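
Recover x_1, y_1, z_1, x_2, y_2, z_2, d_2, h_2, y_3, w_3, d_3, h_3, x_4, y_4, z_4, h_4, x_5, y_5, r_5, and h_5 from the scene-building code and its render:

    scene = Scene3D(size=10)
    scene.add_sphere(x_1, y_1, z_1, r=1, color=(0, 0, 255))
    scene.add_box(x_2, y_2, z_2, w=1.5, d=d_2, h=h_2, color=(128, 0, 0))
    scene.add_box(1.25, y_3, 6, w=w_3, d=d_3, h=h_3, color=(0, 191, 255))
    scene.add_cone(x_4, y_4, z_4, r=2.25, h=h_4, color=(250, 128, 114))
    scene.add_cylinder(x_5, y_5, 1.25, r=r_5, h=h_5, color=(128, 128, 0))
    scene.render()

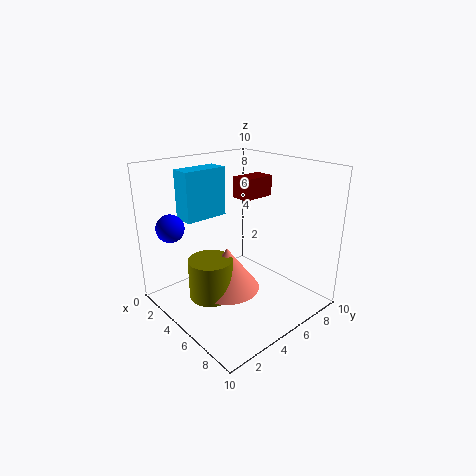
x_1 = 1.5, y_1 = 1.75, z_1 = 5.5, x_2 = 3, y_2 = 6.25, z_2 = 7.25, d_2 = 2.5, h_2 = 1.5, y_3 = 2.5, w_3 = 1.5, d_3 = 3.25, h_3 = 3.5, x_4 = 5, y_4 = 4, z_4 = 1.5, h_4 = 3, x_5 = 4.75, y_5 = 2.75, r_5 = 1.5, h_5 = 2.75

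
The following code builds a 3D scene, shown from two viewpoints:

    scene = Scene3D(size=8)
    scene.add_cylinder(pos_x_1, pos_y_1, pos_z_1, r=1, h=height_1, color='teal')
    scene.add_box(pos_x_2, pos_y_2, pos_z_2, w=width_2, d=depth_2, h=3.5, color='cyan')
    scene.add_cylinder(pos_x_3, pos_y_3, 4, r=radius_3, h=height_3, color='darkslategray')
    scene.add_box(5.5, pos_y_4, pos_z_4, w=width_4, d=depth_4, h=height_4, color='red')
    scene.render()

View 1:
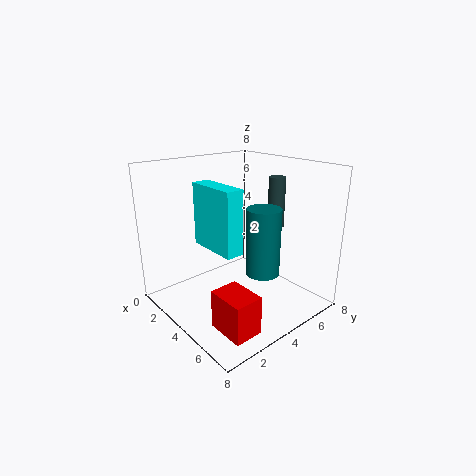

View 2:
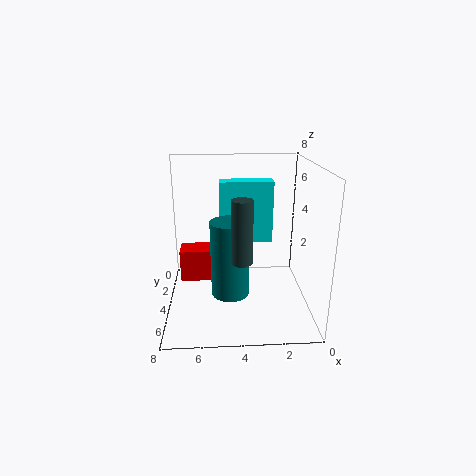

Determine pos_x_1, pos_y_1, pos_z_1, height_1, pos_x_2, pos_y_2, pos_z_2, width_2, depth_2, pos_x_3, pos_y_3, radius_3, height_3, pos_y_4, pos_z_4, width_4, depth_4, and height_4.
pos_x_1 = 4.5, pos_y_1 = 5.5, pos_z_1 = 1.5, height_1 = 4, pos_x_2 = 2, pos_y_2 = 2.5, pos_z_2 = 3.5, width_2 = 3, depth_2 = 1, pos_x_3 = 4, pos_y_3 = 7, radius_3 = 0.5, height_3 = 3, pos_y_4 = 1, pos_z_4 = 0.5, width_4 = 2, depth_4 = 1.5, height_4 = 2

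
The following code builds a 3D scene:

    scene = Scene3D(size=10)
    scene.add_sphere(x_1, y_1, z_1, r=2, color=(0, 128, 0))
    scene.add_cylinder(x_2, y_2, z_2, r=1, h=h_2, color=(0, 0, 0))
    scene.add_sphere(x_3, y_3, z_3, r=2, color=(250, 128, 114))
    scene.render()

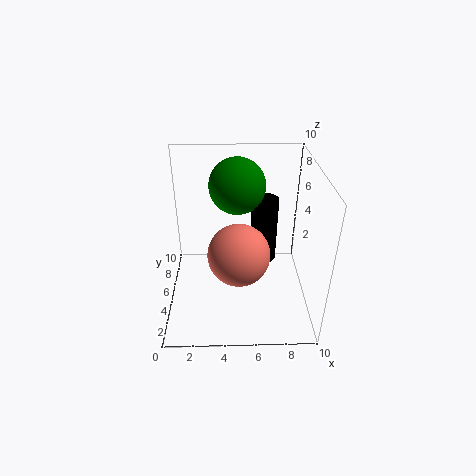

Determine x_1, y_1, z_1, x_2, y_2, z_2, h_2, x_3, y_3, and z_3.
x_1 = 5; y_1 = 7; z_1 = 8; x_2 = 7; y_2 = 7; z_2 = 2; h_2 = 5; x_3 = 5; y_3 = 3; z_3 = 5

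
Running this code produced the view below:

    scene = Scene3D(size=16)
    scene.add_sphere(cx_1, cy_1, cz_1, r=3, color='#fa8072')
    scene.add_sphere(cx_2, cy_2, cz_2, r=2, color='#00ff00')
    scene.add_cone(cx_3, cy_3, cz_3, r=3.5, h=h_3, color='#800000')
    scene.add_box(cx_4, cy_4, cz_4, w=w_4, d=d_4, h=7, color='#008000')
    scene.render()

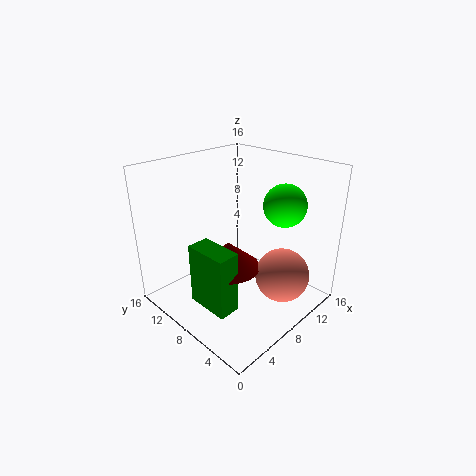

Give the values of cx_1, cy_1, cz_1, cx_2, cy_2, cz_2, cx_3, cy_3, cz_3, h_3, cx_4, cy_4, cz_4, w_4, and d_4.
cx_1 = 10.5
cy_1 = 3.5
cz_1 = 4
cx_2 = 8
cy_2 = 2
cz_2 = 13.5
cx_3 = 6.5
cy_3 = 8
cz_3 = 5
h_3 = 3
cx_4 = 3
cy_4 = 5.5
cz_4 = 1
w_4 = 2.5
d_4 = 5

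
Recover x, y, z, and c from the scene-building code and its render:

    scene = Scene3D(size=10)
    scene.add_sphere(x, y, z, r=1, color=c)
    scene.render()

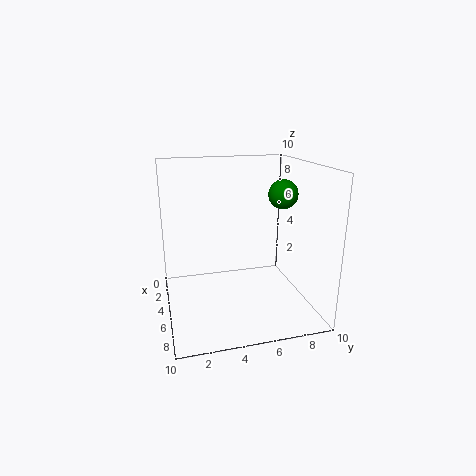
x = 5.5
y = 8
z = 8
c = 'green'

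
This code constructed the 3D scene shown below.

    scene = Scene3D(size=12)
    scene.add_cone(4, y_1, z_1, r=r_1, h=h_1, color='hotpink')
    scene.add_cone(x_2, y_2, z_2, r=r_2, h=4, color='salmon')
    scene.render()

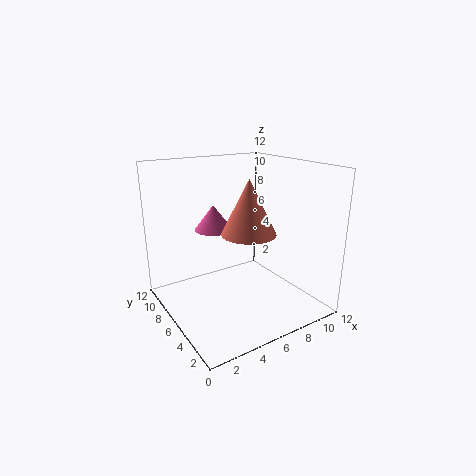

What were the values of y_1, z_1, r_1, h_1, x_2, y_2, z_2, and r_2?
y_1 = 6.5
z_1 = 7
r_1 = 1.5
h_1 = 2
x_2 = 5
y_2 = 3
z_2 = 7.5
r_2 = 2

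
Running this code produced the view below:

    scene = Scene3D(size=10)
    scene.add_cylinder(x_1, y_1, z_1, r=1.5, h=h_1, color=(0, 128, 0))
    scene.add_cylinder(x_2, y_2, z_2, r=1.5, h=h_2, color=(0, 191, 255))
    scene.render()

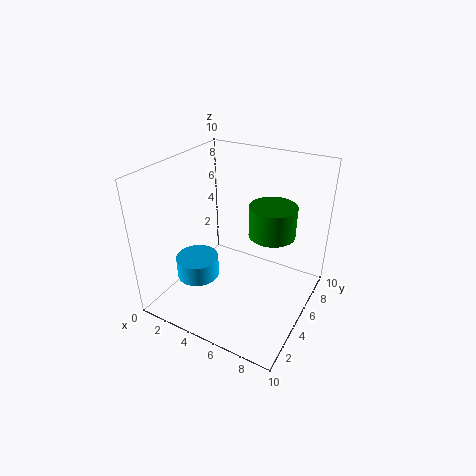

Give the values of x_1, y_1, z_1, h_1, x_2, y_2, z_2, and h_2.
x_1 = 7.5; y_1 = 5; z_1 = 6; h_1 = 2; x_2 = 2.5; y_2 = 3.5; z_2 = 2; h_2 = 1.5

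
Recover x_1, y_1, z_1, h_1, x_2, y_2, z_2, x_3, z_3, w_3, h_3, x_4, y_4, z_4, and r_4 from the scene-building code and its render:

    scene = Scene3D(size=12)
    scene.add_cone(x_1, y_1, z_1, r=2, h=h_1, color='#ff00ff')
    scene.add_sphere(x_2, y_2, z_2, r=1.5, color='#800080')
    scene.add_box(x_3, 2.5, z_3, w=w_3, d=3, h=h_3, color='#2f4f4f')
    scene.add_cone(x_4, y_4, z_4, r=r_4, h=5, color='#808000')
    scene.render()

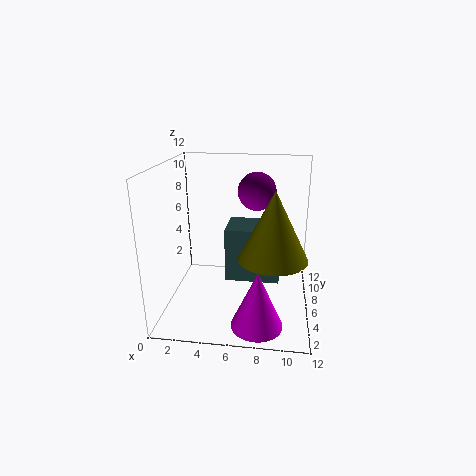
x_1 = 8; y_1 = 2; z_1 = 0.5; h_1 = 4.5; x_2 = 7.5; y_2 = 6; z_2 = 10; x_3 = 5.5; z_3 = 4; w_3 = 4; h_3 = 4; x_4 = 9; y_4 = 2.5; z_4 = 6; r_4 = 2.5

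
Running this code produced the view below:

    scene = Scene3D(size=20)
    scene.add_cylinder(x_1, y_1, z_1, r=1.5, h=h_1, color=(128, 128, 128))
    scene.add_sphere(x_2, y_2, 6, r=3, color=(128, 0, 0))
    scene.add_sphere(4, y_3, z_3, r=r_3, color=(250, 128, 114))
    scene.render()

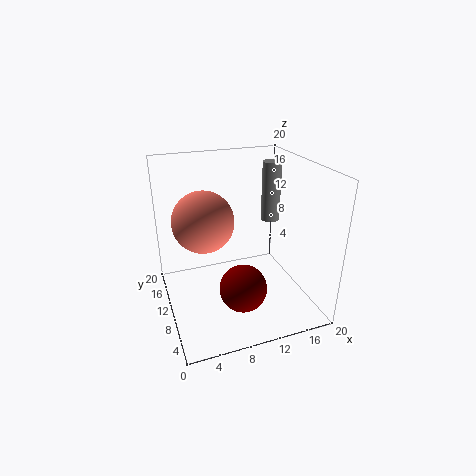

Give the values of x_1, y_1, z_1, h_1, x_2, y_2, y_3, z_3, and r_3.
x_1 = 18
y_1 = 16.5
z_1 = 9
h_1 = 9.5
x_2 = 8.5
y_2 = 4
y_3 = 5
z_3 = 15.5
r_3 = 3.5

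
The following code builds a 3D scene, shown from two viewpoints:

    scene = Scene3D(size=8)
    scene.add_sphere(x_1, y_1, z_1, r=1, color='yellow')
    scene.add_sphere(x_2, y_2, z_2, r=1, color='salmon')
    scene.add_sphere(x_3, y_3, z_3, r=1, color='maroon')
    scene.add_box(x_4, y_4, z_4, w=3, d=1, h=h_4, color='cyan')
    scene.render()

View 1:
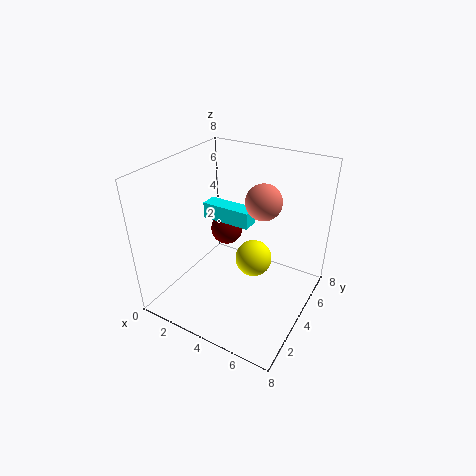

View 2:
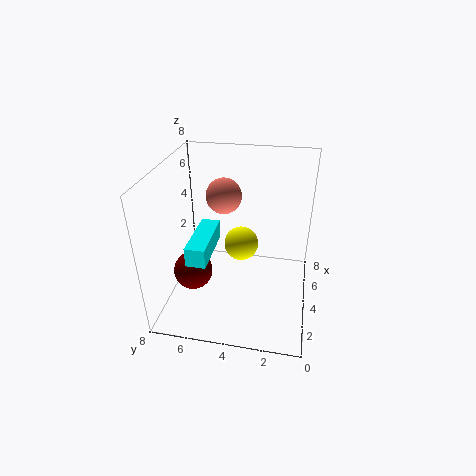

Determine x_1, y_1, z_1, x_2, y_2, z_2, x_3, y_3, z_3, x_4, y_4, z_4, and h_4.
x_1 = 5, y_1 = 4, z_1 = 3, x_2 = 5, y_2 = 5, z_2 = 6, x_3 = 2, y_3 = 6, z_3 = 3, x_4 = 1, y_4 = 5, z_4 = 4, h_4 = 1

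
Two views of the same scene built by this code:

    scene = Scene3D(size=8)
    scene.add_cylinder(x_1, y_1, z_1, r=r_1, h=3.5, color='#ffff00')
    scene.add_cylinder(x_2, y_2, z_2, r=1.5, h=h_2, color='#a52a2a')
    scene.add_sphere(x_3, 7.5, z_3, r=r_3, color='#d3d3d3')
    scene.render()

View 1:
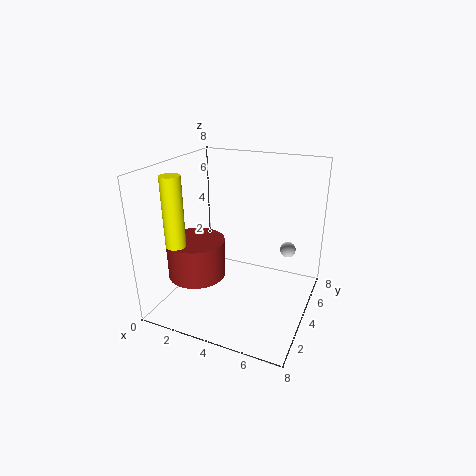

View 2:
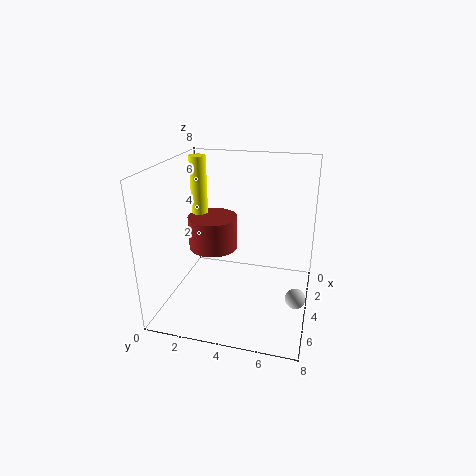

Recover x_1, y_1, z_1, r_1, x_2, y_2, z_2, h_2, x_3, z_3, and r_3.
x_1 = 2
y_1 = 1
z_1 = 4.5
r_1 = 0.5
x_2 = 2.5
y_2 = 2
z_2 = 2.5
h_2 = 2
x_3 = 6
z_3 = 2
r_3 = 0.5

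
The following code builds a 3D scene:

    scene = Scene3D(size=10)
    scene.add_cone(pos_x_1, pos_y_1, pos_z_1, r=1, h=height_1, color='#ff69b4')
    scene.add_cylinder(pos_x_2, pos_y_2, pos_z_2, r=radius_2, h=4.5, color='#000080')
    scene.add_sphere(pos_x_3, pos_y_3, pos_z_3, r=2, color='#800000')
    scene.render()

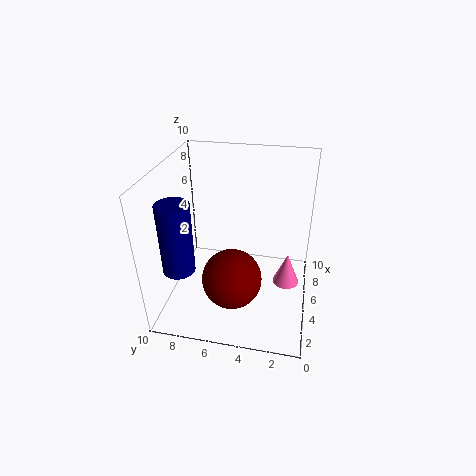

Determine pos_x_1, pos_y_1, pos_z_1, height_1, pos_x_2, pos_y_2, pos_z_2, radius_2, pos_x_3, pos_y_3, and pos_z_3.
pos_x_1 = 6.5, pos_y_1 = 1.5, pos_z_1 = 0.5, height_1 = 2.5, pos_x_2 = 1.5, pos_y_2 = 8, pos_z_2 = 4.5, radius_2 = 1, pos_x_3 = 3, pos_y_3 = 5, pos_z_3 = 3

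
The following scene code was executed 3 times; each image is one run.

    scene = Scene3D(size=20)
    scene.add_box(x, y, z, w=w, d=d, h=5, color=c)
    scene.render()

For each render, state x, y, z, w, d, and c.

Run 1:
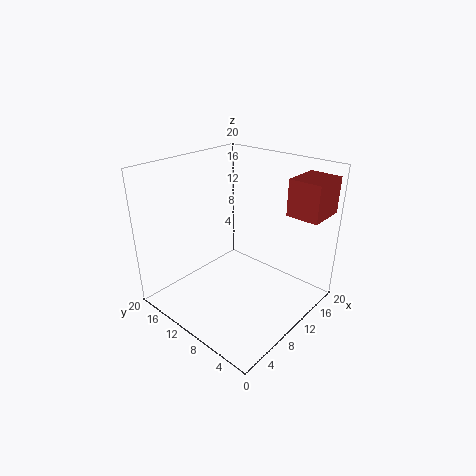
x = 14, y = 0.5, z = 13.5, w = 5.5, d = 4.5, c = 'brown'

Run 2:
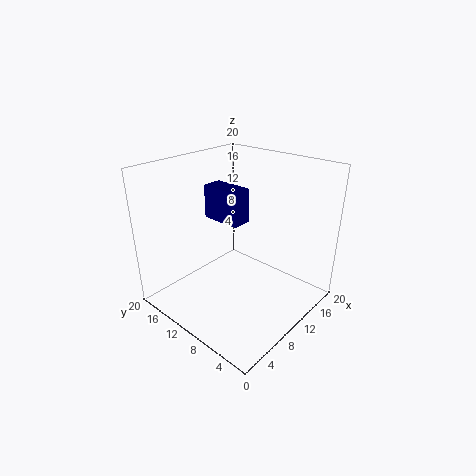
x = 10.5, y = 11, z = 11, w = 3, d = 6, c = 'navy'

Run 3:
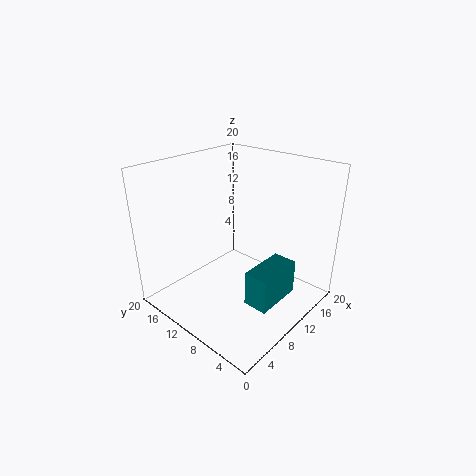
x = 8, y = 3.5, z = 1.5, w = 7, d = 3.5, c = 'teal'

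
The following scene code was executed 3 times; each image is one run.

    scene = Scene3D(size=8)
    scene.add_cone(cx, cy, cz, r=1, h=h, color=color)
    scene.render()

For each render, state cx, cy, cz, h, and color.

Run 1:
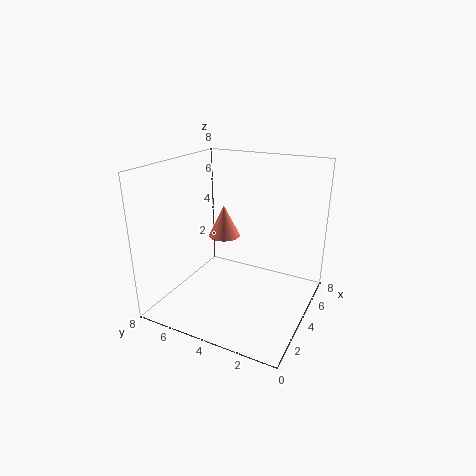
cx = 6, cy = 6, cz = 3, h = 2, color = 'salmon'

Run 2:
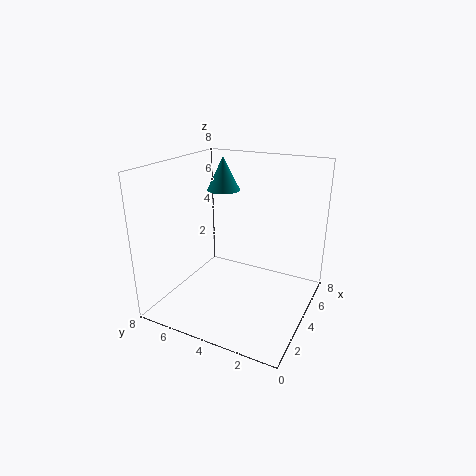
cx = 6, cy = 6, cz = 6, h = 2, color = 'teal'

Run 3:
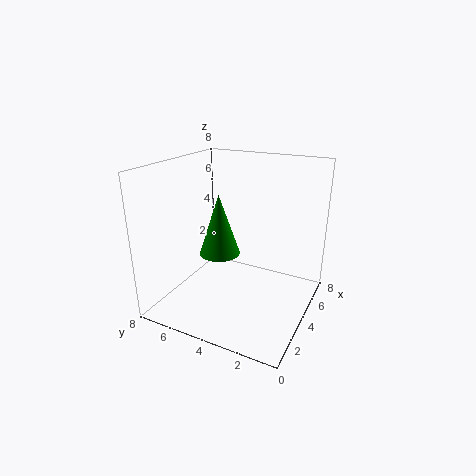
cx = 2, cy = 4, cz = 4, h = 3, color = 'green'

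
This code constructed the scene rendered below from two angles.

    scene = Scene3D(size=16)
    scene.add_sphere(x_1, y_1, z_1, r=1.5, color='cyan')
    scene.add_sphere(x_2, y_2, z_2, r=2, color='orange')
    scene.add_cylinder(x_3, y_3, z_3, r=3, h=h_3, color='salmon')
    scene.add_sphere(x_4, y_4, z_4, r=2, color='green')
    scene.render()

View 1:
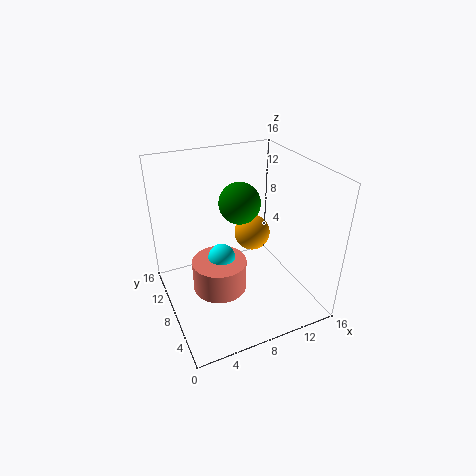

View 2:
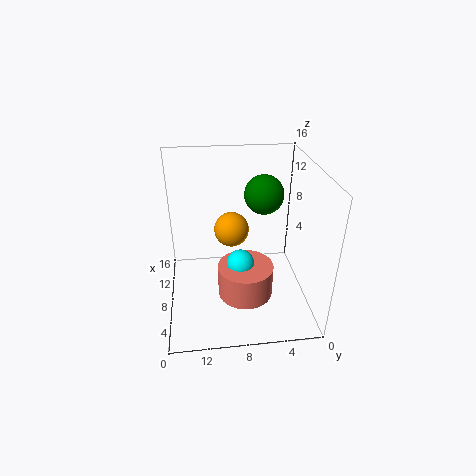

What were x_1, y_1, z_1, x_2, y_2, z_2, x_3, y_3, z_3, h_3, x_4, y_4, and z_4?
x_1 = 6; y_1 = 8; z_1 = 6; x_2 = 10; y_2 = 8.5; z_2 = 8; x_3 = 5.5; y_3 = 7.5; z_3 = 2.5; h_3 = 3.5; x_4 = 7; y_4 = 5.5; z_4 = 13.5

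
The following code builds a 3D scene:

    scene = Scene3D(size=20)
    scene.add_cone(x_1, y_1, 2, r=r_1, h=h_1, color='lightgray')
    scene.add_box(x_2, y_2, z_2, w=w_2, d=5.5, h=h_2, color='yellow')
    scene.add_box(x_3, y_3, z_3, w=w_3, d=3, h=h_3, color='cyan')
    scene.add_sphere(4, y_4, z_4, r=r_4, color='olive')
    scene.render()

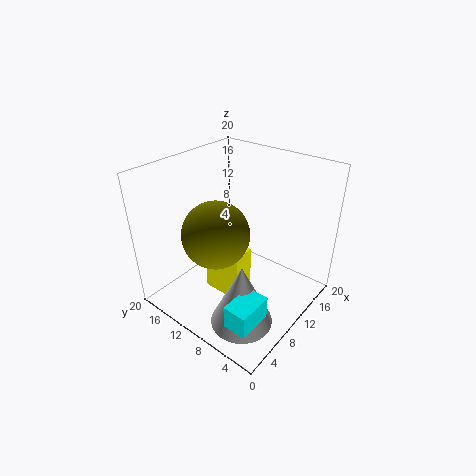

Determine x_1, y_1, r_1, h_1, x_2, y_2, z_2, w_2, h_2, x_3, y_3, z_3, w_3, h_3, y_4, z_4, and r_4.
x_1 = 4.5, y_1 = 5, r_1 = 4, h_1 = 8.5, x_2 = 6, y_2 = 7, z_2 = 3, w_2 = 3, h_2 = 7, x_3 = 0.5, y_3 = 1.5, z_3 = 4.5, w_3 = 4.5, h_3 = 3, y_4 = 8.5, z_4 = 14, r_4 = 4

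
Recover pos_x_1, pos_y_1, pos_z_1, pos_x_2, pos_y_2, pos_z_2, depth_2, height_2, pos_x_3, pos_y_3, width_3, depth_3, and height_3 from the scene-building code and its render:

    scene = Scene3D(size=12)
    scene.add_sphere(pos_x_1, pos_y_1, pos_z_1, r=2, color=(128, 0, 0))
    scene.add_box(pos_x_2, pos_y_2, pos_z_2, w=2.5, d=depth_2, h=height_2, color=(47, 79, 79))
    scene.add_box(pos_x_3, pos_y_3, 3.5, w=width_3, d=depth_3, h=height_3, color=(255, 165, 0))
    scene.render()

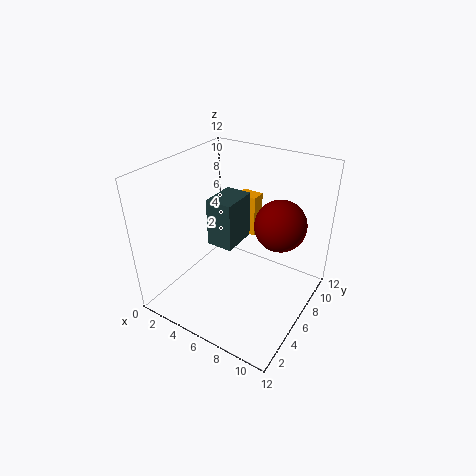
pos_x_1 = 9.5; pos_y_1 = 6.5; pos_z_1 = 8; pos_x_2 = 2; pos_y_2 = 7; pos_z_2 = 3.5; depth_2 = 3.5; height_2 = 4.5; pos_x_3 = 3; pos_y_3 = 10.5; width_3 = 2; depth_3 = 1.5; height_3 = 4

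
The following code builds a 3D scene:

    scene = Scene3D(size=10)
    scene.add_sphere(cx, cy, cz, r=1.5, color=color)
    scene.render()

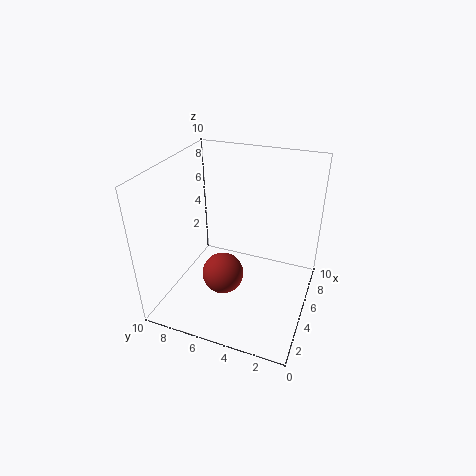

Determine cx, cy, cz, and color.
cx = 4.5
cy = 6
cz = 2
color = 'brown'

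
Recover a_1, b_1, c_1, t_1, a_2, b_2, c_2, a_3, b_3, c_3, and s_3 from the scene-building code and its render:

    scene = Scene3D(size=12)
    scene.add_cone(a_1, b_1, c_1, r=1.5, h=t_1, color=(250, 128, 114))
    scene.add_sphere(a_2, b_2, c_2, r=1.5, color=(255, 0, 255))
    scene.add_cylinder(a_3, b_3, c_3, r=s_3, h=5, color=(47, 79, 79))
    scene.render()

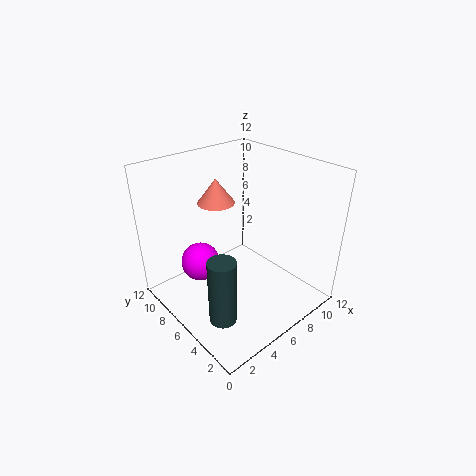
a_1 = 5; b_1 = 7.5; c_1 = 9; t_1 = 2; a_2 = 2.5; b_2 = 6.5; c_2 = 5; a_3 = 1.5; b_3 = 2.5; c_3 = 2.5; s_3 = 1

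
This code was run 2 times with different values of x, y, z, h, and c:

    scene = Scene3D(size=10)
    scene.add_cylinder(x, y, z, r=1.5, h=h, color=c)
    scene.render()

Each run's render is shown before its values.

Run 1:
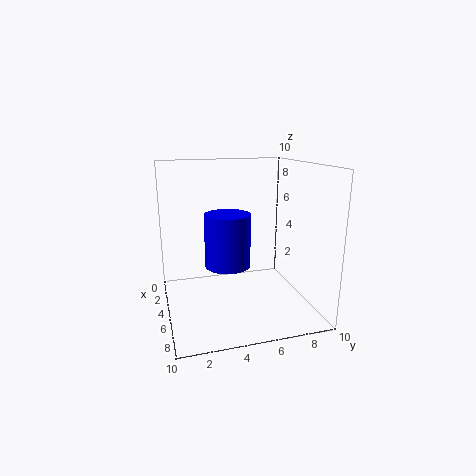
x = 6, y = 4, z = 3.5, h = 3.5, c = 'blue'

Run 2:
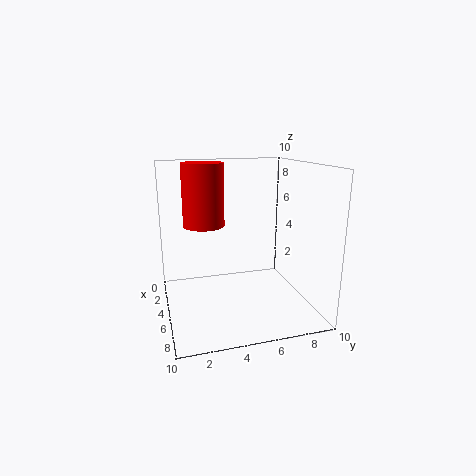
x = 3, y = 3, z = 5.5, h = 4.5, c = 'red'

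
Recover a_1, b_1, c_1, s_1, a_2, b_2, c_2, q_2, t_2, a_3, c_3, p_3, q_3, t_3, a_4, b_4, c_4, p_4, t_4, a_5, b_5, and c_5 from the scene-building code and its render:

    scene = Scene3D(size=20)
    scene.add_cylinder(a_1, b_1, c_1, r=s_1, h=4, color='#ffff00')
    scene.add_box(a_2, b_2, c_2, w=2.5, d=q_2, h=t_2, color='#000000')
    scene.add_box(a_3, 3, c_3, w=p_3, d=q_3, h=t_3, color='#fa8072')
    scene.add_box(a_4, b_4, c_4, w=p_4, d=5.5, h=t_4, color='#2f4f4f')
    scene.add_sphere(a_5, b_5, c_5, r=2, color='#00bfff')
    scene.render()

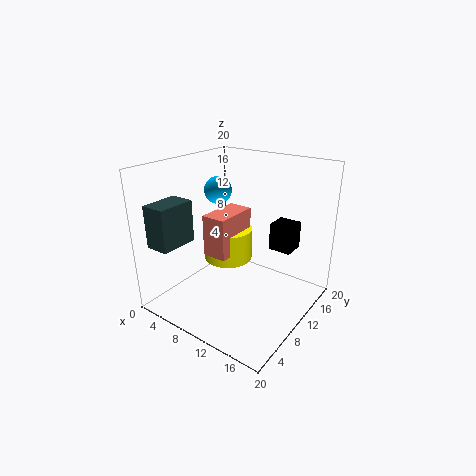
a_1 = 11; b_1 = 6.5; c_1 = 9; s_1 = 3; a_2 = 17.5; b_2 = 5.5; c_2 = 12.5; q_2 = 2.5; t_2 = 3; a_3 = 10; c_3 = 10.5; p_3 = 3; q_3 = 5.5; t_3 = 5; a_4 = 0.5; b_4 = 2; c_4 = 9; p_4 = 3.5; t_4 = 6; a_5 = 5; b_5 = 12; c_5 = 15.5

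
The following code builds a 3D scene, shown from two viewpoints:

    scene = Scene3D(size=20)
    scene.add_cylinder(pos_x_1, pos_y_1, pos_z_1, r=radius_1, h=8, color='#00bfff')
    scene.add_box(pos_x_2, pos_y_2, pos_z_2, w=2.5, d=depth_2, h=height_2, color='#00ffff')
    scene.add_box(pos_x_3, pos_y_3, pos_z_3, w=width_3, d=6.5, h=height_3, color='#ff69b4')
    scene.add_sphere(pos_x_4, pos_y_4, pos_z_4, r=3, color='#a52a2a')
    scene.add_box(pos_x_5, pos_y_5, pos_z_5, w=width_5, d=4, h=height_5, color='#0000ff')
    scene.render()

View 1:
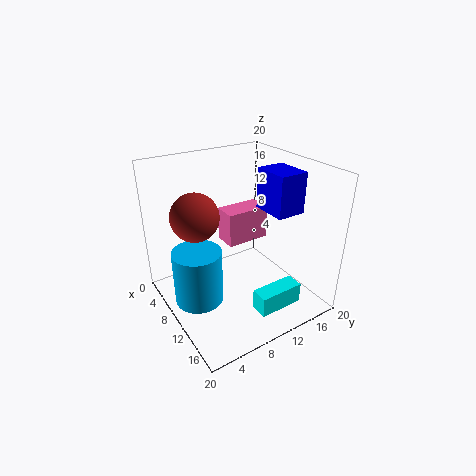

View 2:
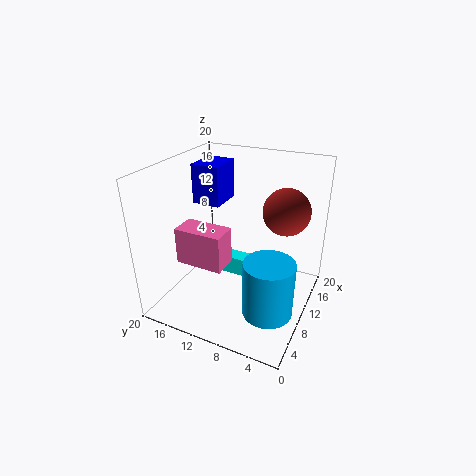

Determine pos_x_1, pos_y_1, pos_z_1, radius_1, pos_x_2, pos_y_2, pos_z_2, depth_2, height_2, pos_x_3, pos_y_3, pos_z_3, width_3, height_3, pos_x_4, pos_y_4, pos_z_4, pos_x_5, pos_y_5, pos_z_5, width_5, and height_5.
pos_x_1 = 8, pos_y_1 = 4.5, pos_z_1 = 0.5, radius_1 = 3.5, pos_x_2 = 14, pos_y_2 = 10, pos_z_2 = 0.5, depth_2 = 6.5, height_2 = 3, pos_x_3 = 4.5, pos_y_3 = 10, pos_z_3 = 7.5, width_3 = 3.5, height_3 = 5, pos_x_4 = 10.5, pos_y_4 = 3.5, pos_z_4 = 15, pos_x_5 = 10, pos_y_5 = 13, pos_z_5 = 14, width_5 = 5, height_5 = 5.5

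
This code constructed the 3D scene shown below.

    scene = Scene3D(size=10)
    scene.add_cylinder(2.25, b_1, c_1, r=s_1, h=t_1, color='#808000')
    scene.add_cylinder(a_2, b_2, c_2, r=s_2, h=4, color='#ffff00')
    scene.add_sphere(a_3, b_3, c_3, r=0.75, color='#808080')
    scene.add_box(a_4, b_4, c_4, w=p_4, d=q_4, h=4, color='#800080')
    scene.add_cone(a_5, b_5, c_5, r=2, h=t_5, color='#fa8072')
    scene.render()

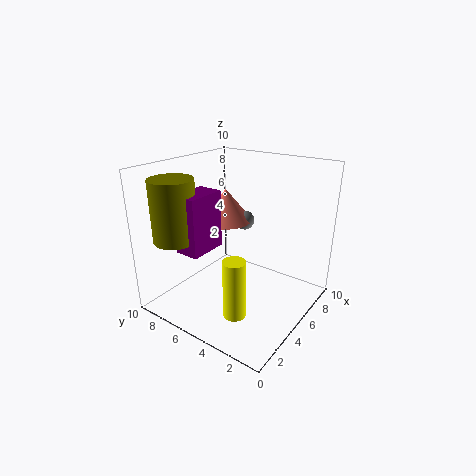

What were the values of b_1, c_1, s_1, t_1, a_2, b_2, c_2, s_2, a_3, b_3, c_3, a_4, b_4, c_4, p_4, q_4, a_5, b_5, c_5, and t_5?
b_1 = 8.25, c_1 = 5, s_1 = 1.5, t_1 = 4.25, a_2 = 2.5, b_2 = 3.5, c_2 = 0.75, s_2 = 0.75, a_3 = 8, b_3 = 6.5, c_3 = 5, a_4 = 2, b_4 = 6.25, c_4 = 4.25, p_4 = 2.75, q_4 = 1.75, a_5 = 7.25, b_5 = 7.75, c_5 = 5, t_5 = 2.5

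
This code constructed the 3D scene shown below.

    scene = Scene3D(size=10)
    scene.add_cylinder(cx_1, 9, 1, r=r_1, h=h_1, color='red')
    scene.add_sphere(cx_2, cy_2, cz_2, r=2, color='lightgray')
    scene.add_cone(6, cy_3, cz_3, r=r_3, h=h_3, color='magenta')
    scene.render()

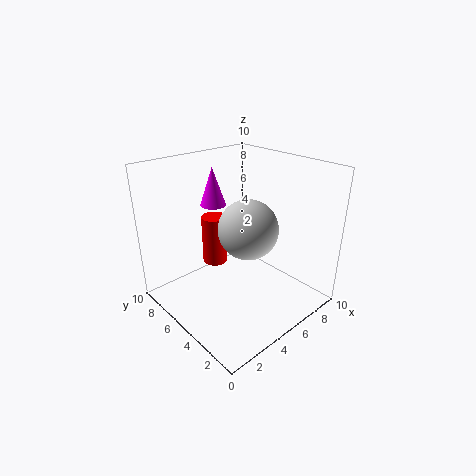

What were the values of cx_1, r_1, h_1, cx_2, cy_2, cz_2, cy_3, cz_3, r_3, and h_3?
cx_1 = 6; r_1 = 1; h_1 = 4; cx_2 = 5; cy_2 = 4; cz_2 = 6; cy_3 = 9; cz_3 = 6; r_3 = 1; h_3 = 3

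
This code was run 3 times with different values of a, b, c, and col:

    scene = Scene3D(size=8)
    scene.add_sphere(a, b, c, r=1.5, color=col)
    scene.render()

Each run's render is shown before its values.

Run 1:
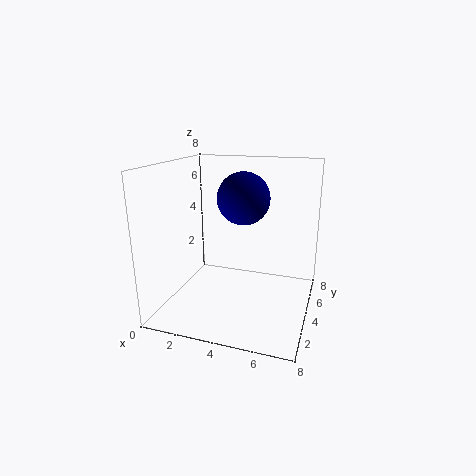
a = 4, b = 5, c = 6, col = 'navy'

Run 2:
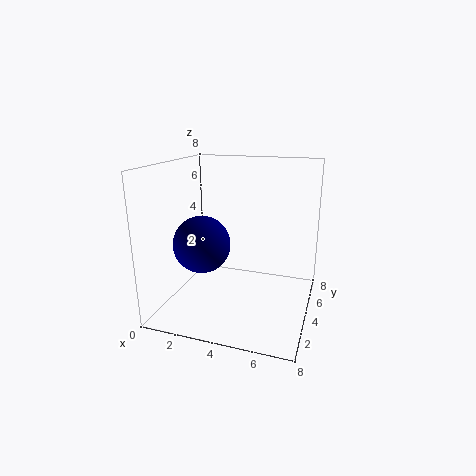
a = 2.5, b = 2.5, c = 4, col = 'navy'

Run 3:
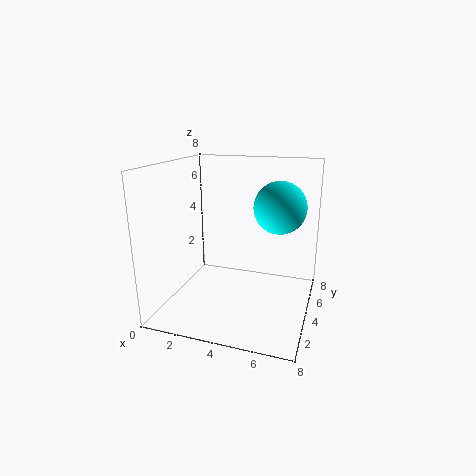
a = 6, b = 5.5, c = 5.5, col = 'cyan'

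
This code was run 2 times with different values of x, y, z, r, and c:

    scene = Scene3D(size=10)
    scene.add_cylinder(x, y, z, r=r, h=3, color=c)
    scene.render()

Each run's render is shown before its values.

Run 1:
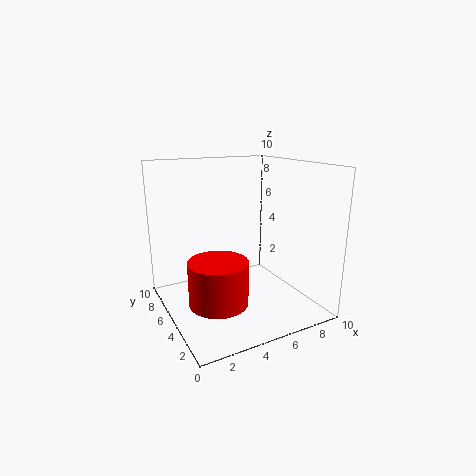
x = 3
y = 4
z = 1
r = 2
c = 'red'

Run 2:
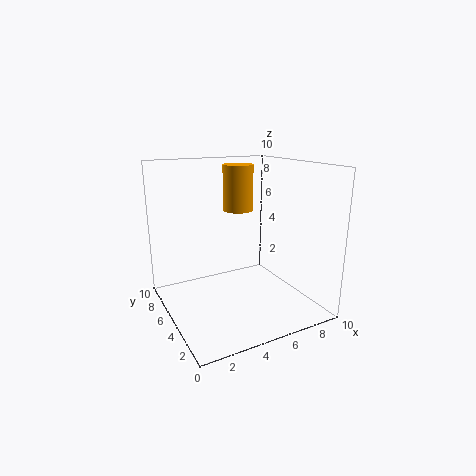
x = 5
y = 5
z = 7
r = 1
c = 'orange'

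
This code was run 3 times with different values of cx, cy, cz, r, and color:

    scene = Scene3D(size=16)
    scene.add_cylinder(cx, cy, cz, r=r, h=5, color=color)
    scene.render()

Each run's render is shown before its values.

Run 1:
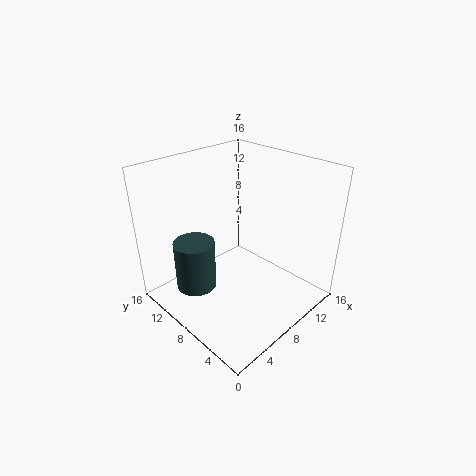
cx = 2; cy = 8; cz = 5; r = 2; color = 'darkslategray'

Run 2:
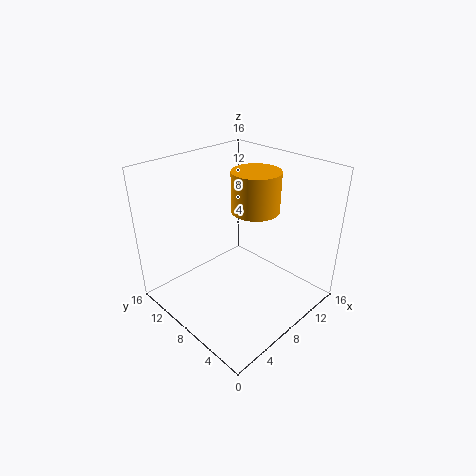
cx = 13; cy = 10; cz = 9; r = 3; color = 'orange'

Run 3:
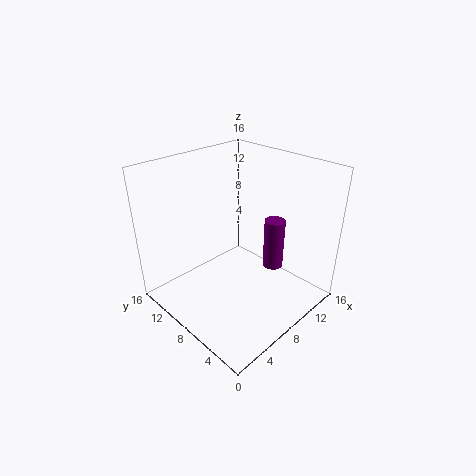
cx = 8; cy = 3; cz = 7; r = 1; color = 'purple'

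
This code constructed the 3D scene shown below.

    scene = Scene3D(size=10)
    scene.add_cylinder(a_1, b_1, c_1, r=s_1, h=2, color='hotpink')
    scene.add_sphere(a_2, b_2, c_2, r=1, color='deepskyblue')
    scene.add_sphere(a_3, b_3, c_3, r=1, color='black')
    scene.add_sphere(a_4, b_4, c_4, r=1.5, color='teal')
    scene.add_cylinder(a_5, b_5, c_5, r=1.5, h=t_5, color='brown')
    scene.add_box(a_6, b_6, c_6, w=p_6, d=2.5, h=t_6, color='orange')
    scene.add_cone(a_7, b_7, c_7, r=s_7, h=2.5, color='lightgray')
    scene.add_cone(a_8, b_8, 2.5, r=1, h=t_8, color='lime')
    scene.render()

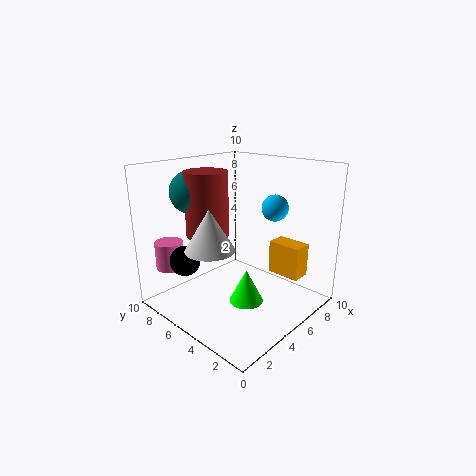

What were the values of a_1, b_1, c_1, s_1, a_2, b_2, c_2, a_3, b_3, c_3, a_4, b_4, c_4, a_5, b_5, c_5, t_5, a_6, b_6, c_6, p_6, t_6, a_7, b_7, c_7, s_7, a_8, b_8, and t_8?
a_1 = 2
b_1 = 9
c_1 = 2.5
s_1 = 1
a_2 = 8.5
b_2 = 4.5
c_2 = 6.5
a_3 = 1.5
b_3 = 6.5
c_3 = 4
a_4 = 3.5
b_4 = 8
c_4 = 8
a_5 = 4
b_5 = 7
c_5 = 5
t_5 = 4.5
a_6 = 8
b_6 = 2
c_6 = 1.5
p_6 = 1.5
t_6 = 2.5
a_7 = 1.5
b_7 = 4
c_7 = 5.5
s_7 = 1.5
a_8 = 2.5
b_8 = 2
t_8 = 2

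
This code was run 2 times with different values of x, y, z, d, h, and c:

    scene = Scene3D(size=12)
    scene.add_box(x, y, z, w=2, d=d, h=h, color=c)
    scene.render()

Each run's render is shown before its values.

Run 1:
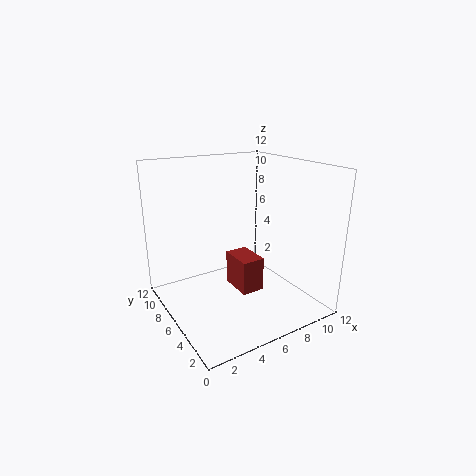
x = 6
y = 5
z = 1
d = 3
h = 3
c = 'brown'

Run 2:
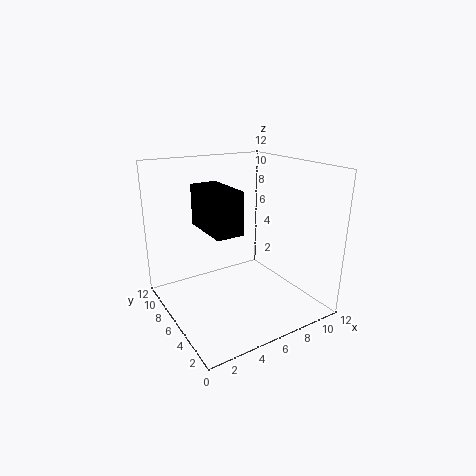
x = 2
y = 2
z = 8
d = 4
h = 3
c = 'black'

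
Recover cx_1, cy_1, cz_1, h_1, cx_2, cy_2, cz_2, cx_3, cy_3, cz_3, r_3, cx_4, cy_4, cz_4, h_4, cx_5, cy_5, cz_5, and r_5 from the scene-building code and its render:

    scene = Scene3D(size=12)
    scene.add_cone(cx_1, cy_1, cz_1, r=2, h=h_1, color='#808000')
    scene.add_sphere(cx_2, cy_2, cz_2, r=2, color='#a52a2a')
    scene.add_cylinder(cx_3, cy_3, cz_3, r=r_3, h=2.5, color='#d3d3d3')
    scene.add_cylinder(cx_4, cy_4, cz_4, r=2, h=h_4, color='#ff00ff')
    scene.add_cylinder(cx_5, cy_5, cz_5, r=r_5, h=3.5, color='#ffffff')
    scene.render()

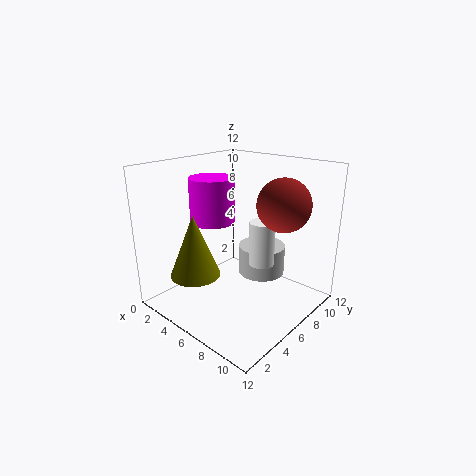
cx_1 = 4.5, cy_1 = 2.5, cz_1 = 3.5, h_1 = 5, cx_2 = 10, cy_2 = 6.5, cz_2 = 9.5, cx_3 = 7, cy_3 = 8, cz_3 = 2.5, r_3 = 2, cx_4 = 2.5, cy_4 = 6.5, cz_4 = 6.5, h_4 = 4, cx_5 = 8.5, cy_5 = 6, cz_5 = 4.5, r_5 = 1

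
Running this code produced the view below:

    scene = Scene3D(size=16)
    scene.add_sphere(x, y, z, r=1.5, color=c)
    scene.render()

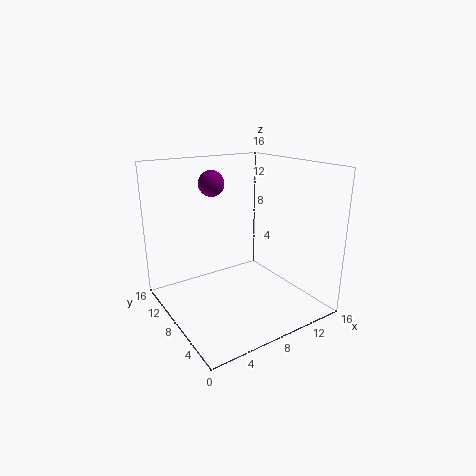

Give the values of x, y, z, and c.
x = 7; y = 12; z = 13.5; c = 'purple'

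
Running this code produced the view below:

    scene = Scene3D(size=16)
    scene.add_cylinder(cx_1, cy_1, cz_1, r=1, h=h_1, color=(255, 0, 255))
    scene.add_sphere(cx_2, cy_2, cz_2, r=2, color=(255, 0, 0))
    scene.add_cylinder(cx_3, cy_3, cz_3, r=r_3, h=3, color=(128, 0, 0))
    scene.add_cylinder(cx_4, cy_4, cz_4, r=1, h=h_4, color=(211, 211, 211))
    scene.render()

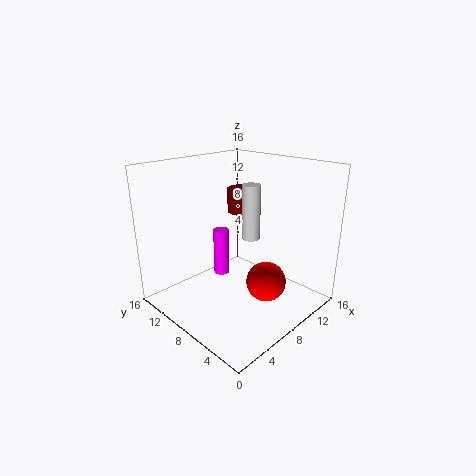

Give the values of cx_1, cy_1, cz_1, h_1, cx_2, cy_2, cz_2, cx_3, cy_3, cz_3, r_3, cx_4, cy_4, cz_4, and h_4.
cx_1 = 10, cy_1 = 13, cz_1 = 1, h_1 = 6, cx_2 = 7, cy_2 = 3, cz_2 = 5, cx_3 = 13, cy_3 = 12, cz_3 = 9, r_3 = 2, cx_4 = 9, cy_4 = 7, cz_4 = 8, h_4 = 6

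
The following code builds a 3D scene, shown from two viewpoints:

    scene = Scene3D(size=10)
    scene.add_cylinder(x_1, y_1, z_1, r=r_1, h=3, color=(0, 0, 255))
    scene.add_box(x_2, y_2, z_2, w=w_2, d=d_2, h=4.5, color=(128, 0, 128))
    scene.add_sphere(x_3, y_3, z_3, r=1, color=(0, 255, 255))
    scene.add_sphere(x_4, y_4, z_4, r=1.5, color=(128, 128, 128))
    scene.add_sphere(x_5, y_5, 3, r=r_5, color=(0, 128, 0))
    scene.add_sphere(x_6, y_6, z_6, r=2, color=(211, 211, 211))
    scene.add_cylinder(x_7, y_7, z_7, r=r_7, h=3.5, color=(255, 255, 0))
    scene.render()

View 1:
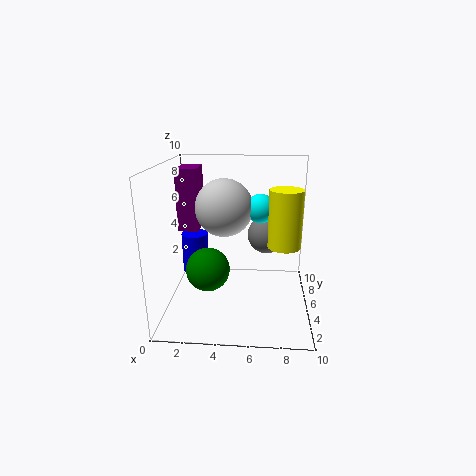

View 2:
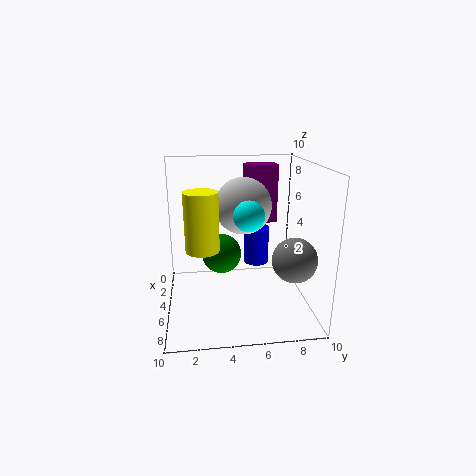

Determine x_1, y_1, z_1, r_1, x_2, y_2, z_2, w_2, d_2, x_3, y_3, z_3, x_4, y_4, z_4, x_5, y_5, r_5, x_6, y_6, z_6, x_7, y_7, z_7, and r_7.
x_1 = 1.5; y_1 = 7; z_1 = 1.5; r_1 = 1; x_2 = 0.5; y_2 = 6; z_2 = 5; w_2 = 1.5; d_2 = 2.5; x_3 = 6.5; y_3 = 5.5; z_3 = 7; x_4 = 7; y_4 = 8.5; z_4 = 4; x_5 = 3; y_5 = 4; r_5 = 1.5; x_6 = 4; y_6 = 5.5; z_6 = 7; x_7 = 8; y_7 = 2.5; z_7 = 5.5; r_7 = 1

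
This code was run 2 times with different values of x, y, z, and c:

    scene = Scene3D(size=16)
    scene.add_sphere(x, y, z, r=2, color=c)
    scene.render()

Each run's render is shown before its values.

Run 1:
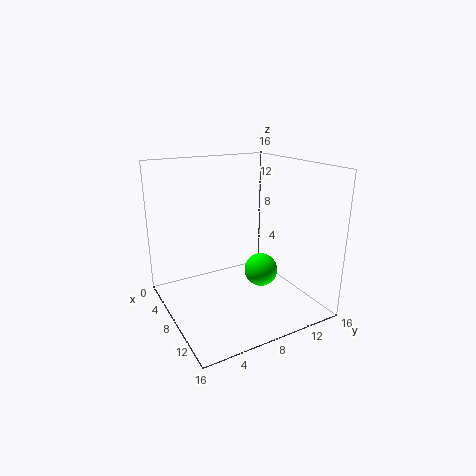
x = 7.5
y = 11.5
z = 3
c = 'lime'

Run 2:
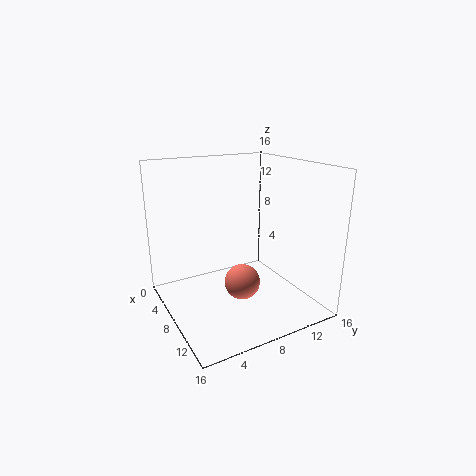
x = 9
y = 8
z = 3
c = 'salmon'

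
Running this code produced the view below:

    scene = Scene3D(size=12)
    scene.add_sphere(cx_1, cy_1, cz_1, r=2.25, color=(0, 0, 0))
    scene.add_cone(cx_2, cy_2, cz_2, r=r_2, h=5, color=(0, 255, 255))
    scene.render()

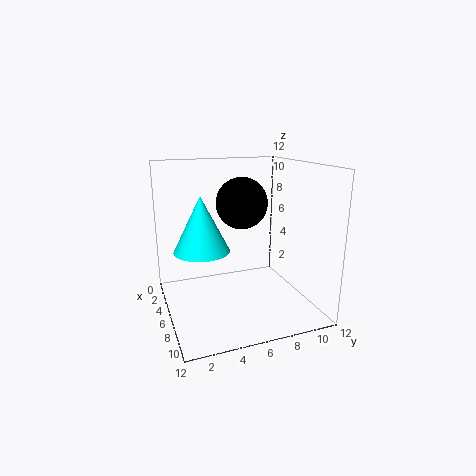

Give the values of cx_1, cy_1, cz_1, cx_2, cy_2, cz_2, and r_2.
cx_1 = 4.25
cy_1 = 7
cz_1 = 8.5
cx_2 = 3.5
cy_2 = 3.5
cz_2 = 4.25
r_2 = 2.5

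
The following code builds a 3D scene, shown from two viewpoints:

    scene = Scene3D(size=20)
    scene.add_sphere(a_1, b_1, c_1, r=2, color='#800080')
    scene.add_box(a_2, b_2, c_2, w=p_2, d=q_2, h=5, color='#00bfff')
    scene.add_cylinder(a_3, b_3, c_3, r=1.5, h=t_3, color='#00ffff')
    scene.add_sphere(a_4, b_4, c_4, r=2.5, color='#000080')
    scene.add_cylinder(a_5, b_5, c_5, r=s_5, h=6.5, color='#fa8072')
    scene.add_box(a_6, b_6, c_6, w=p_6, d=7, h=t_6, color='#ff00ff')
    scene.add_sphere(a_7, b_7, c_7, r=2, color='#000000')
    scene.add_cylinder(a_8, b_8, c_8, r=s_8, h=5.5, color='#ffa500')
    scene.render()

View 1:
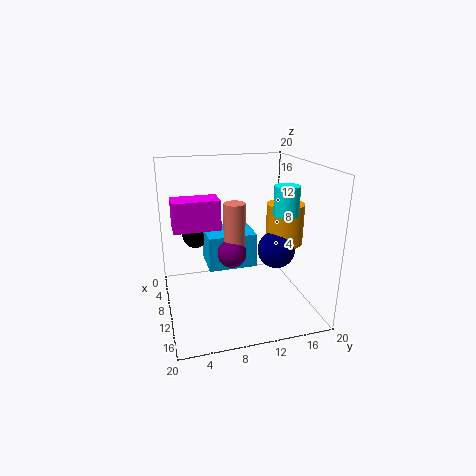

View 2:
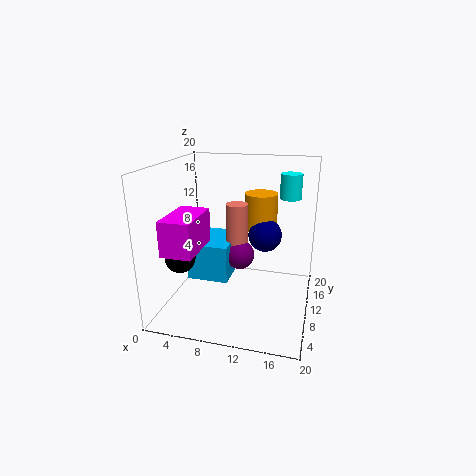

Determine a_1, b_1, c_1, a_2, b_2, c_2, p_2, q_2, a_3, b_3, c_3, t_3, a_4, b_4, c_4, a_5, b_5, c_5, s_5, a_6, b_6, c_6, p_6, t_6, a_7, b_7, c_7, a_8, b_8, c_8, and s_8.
a_1 = 10.5, b_1 = 9, c_1 = 8, a_2 = 4, b_2 = 6, c_2 = 5, p_2 = 5.5, q_2 = 7, a_3 = 16.5, b_3 = 14, c_3 = 15, t_3 = 3.5, a_4 = 13, b_4 = 14.5, c_4 = 9, a_5 = 10, b_5 = 9.5, c_5 = 8.5, s_5 = 1.5, a_6 = 2.5, b_6 = 1.5, c_6 = 10, p_6 = 4, t_6 = 4.5, a_7 = 3.5, b_7 = 5, c_7 = 8.5, a_8 = 12, b_8 = 16, c_8 = 9.5, s_8 = 2.5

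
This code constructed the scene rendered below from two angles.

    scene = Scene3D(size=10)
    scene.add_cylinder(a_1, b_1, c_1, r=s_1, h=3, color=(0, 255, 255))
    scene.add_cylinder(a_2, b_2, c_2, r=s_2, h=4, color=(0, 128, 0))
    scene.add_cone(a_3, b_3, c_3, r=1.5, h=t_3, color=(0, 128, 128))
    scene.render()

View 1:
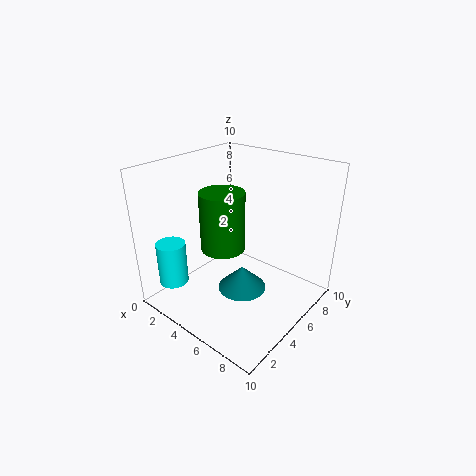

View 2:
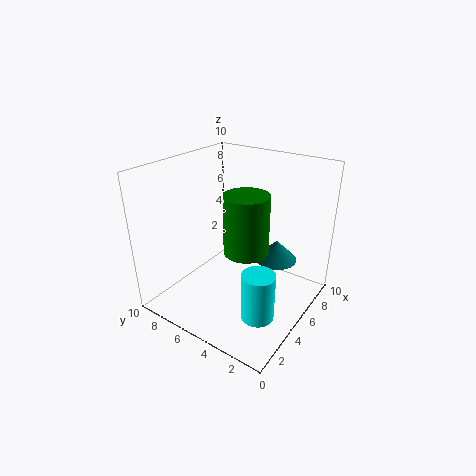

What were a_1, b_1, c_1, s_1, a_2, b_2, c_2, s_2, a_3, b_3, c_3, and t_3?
a_1 = 2; b_1 = 1.5; c_1 = 2; s_1 = 1; a_2 = 4.5; b_2 = 4; c_2 = 4.5; s_2 = 1.5; a_3 = 7; b_3 = 3; c_3 = 3; t_3 = 1.5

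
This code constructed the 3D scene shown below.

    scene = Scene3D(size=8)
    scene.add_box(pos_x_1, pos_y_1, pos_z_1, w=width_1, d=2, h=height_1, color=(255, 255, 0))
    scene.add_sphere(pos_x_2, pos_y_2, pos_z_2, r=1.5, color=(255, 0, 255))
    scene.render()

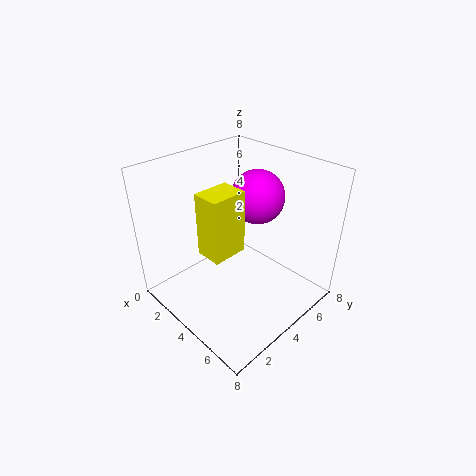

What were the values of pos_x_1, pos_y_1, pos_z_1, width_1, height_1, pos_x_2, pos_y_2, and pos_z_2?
pos_x_1 = 3
pos_y_1 = 2
pos_z_1 = 3.5
width_1 = 1.5
height_1 = 3.5
pos_x_2 = 4
pos_y_2 = 5.5
pos_z_2 = 6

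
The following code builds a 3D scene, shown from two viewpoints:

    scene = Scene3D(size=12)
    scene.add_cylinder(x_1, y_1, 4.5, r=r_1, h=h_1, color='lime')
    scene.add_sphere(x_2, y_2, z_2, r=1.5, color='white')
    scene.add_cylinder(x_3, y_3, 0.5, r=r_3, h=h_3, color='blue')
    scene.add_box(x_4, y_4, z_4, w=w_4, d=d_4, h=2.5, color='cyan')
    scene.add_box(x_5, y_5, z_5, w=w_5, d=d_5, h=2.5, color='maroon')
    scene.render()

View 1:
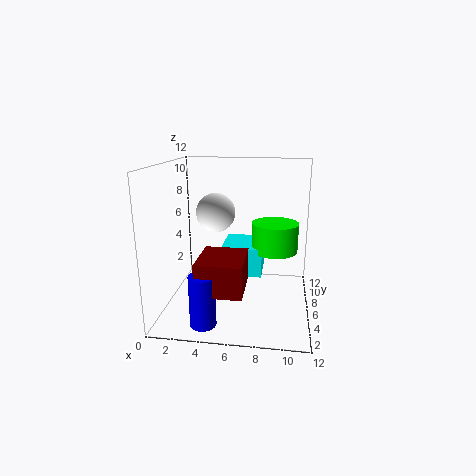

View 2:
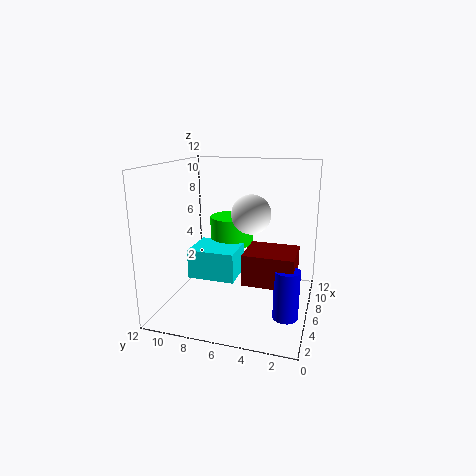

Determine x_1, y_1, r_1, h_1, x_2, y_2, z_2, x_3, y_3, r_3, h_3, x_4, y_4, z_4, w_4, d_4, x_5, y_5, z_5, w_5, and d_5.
x_1 = 9, y_1 = 7.5, r_1 = 2, h_1 = 2.5, x_2 = 4.5, y_2 = 4.5, z_2 = 8.5, x_3 = 4, y_3 = 1.5, r_3 = 1, h_3 = 4, x_4 = 4.5, y_4 = 6, z_4 = 2.5, w_4 = 3.5, d_4 = 4, x_5 = 3.5, y_5 = 1, z_5 = 3, w_5 = 3.5, d_5 = 4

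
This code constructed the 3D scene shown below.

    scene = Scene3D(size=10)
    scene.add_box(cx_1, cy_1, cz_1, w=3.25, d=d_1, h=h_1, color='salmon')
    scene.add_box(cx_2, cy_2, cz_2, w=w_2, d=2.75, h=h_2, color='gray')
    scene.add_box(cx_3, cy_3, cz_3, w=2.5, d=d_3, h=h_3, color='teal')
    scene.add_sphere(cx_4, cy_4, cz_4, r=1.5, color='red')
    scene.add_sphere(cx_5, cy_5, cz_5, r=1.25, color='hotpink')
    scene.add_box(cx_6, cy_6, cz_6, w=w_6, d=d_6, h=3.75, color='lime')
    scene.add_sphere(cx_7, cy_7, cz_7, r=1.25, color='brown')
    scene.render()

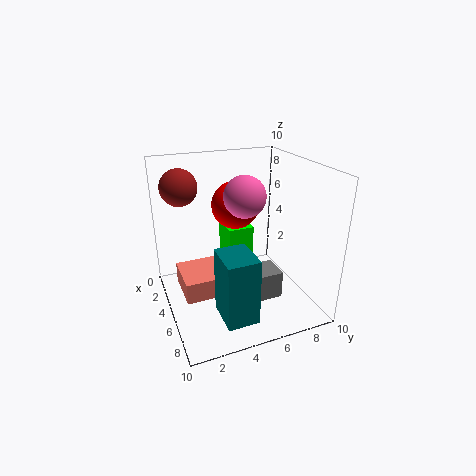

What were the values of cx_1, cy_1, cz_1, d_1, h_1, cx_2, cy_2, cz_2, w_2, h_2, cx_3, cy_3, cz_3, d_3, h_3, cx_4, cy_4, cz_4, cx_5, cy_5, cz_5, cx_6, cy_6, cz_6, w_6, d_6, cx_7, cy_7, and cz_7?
cx_1 = 2.5
cy_1 = 1
cz_1 = 1
d_1 = 3
h_1 = 1.5
cx_2 = 7
cy_2 = 3.75
cz_2 = 2.25
w_2 = 1.75
h_2 = 1.75
cx_3 = 7.25
cy_3 = 2.5
cz_3 = 1.5
d_3 = 2
h_3 = 4.25
cx_4 = 5.75
cy_4 = 4.5
cz_4 = 7.75
cx_5 = 7.25
cy_5 = 4.5
cz_5 = 8.75
cx_6 = 0.25
cy_6 = 5.25
cz_6 = 0.75
w_6 = 2.5
d_6 = 2
cx_7 = 3.25
cy_7 = 1.5
cz_7 = 8.5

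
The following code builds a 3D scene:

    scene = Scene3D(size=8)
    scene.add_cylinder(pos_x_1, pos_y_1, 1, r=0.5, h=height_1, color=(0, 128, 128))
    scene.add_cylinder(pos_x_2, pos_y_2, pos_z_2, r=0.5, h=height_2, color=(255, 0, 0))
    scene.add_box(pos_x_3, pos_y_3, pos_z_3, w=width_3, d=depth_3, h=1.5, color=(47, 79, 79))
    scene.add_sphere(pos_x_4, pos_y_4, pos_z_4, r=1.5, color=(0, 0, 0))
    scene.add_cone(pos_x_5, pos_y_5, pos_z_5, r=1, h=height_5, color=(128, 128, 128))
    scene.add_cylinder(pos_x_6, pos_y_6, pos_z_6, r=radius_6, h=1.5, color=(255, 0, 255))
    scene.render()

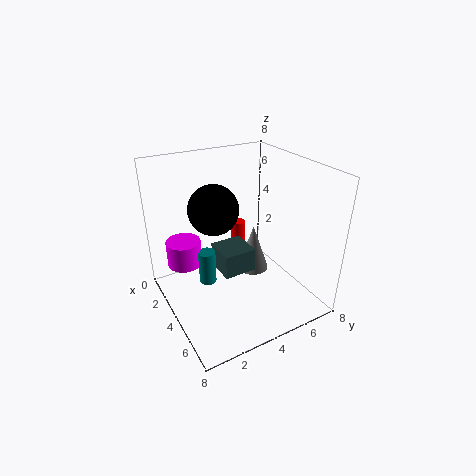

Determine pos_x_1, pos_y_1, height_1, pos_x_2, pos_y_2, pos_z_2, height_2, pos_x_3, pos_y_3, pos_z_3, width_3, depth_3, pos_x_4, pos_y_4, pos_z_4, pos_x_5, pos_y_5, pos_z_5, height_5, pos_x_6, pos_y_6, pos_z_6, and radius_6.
pos_x_1 = 3
pos_y_1 = 2.5
height_1 = 2
pos_x_2 = 0.5
pos_y_2 = 6
pos_z_2 = 1
height_2 = 2
pos_x_3 = 1.5
pos_y_3 = 3.5
pos_z_3 = 1
width_3 = 2
depth_3 = 2
pos_x_4 = 2
pos_y_4 = 3.5
pos_z_4 = 5
pos_x_5 = 2.5
pos_y_5 = 6
pos_z_5 = 0.5
height_5 = 3
pos_x_6 = 2
pos_y_6 = 1.5
pos_z_6 = 2
radius_6 = 1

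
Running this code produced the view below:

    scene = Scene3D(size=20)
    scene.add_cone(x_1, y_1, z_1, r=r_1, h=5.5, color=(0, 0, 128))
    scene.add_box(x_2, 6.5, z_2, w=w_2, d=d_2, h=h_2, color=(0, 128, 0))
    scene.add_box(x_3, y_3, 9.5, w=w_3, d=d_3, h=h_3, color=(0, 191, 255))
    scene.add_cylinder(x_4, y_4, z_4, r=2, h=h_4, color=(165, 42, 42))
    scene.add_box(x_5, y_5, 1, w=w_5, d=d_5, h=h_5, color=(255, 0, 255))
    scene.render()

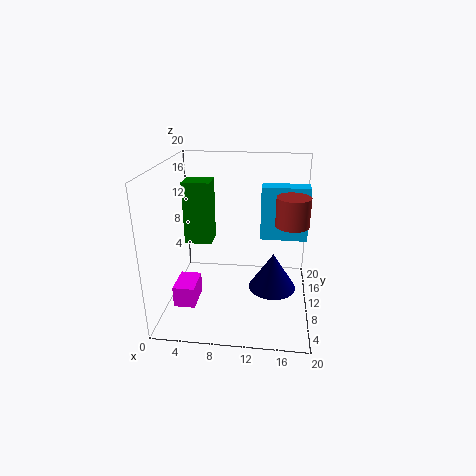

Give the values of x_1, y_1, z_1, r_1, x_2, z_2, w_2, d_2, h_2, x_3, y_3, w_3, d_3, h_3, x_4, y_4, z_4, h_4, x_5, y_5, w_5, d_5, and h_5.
x_1 = 15; y_1 = 11.5; z_1 = 1.5; r_1 = 3.5; x_2 = 3.5; z_2 = 10.5; w_2 = 3.5; d_2 = 3; h_2 = 8; x_3 = 13; y_3 = 11; w_3 = 6.5; d_3 = 2.5; h_3 = 7.5; x_4 = 17; y_4 = 5.5; z_4 = 14; h_4 = 3.5; x_5 = 1.5; y_5 = 5.5; w_5 = 3; d_5 = 4.5; h_5 = 3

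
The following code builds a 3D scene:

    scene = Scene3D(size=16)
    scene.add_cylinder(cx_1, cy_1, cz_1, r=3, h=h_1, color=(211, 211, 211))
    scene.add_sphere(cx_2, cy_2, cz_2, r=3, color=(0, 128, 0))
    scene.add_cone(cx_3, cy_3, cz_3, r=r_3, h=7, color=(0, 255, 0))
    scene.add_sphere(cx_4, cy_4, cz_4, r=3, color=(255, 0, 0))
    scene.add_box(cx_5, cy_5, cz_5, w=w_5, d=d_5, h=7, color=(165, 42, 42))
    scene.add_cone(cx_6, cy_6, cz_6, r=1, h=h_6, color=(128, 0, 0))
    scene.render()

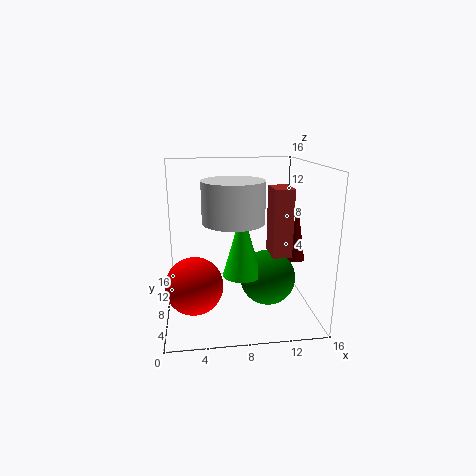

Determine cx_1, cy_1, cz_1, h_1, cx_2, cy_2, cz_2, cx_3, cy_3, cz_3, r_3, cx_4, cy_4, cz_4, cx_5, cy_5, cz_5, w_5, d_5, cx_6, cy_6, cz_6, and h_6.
cx_1 = 7, cy_1 = 4, cz_1 = 11, h_1 = 4, cx_2 = 11, cy_2 = 6, cz_2 = 4, cx_3 = 8, cy_3 = 5, cz_3 = 5, r_3 = 2, cx_4 = 3, cy_4 = 5, cz_4 = 4, cx_5 = 11, cy_5 = 4, cz_5 = 7, w_5 = 2, d_5 = 3, cx_6 = 14, cy_6 = 6, cz_6 = 6, h_6 = 6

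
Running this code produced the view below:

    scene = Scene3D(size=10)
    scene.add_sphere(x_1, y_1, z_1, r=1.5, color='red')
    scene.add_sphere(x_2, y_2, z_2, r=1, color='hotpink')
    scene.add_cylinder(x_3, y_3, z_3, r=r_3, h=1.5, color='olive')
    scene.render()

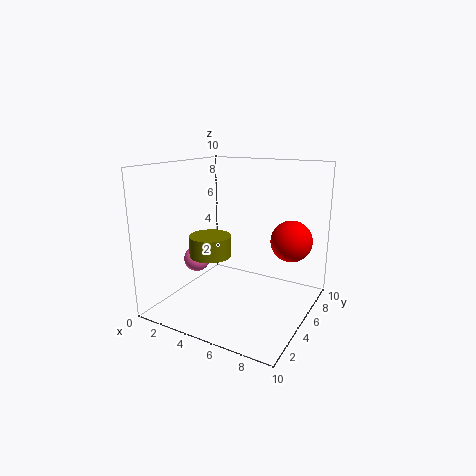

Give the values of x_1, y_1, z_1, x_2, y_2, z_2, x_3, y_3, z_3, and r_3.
x_1 = 8, y_1 = 7.5, z_1 = 4.5, x_2 = 1, y_2 = 5.5, z_2 = 2.5, x_3 = 3, y_3 = 4.5, z_3 = 3.5, r_3 = 1.5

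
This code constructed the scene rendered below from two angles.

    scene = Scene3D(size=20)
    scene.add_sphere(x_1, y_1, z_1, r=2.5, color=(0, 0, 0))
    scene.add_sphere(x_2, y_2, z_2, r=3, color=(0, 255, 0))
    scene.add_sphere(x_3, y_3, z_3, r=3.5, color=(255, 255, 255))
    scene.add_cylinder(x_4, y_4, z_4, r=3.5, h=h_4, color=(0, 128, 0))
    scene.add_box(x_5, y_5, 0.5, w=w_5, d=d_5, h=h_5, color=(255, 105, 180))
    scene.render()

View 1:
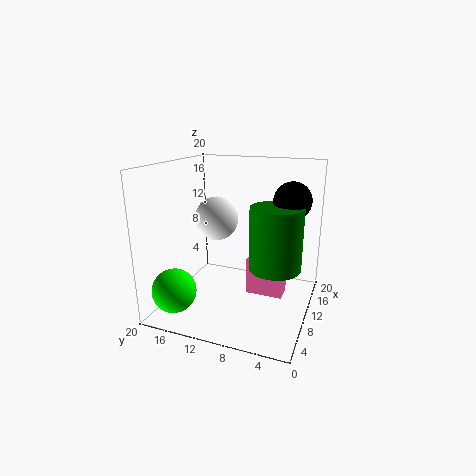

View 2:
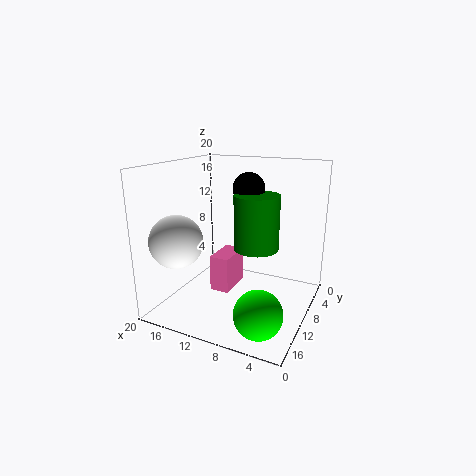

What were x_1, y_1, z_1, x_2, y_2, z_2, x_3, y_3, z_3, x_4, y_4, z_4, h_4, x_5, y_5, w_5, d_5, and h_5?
x_1 = 11.5; y_1 = 3; z_1 = 15.5; x_2 = 4; y_2 = 17; z_2 = 3.5; x_3 = 16; y_3 = 16; z_3 = 10.5; x_4 = 9.5; y_4 = 4.5; z_4 = 6.5; h_4 = 8.5; x_5 = 12; y_5 = 4; w_5 = 3; d_5 = 5.5; h_5 = 5.5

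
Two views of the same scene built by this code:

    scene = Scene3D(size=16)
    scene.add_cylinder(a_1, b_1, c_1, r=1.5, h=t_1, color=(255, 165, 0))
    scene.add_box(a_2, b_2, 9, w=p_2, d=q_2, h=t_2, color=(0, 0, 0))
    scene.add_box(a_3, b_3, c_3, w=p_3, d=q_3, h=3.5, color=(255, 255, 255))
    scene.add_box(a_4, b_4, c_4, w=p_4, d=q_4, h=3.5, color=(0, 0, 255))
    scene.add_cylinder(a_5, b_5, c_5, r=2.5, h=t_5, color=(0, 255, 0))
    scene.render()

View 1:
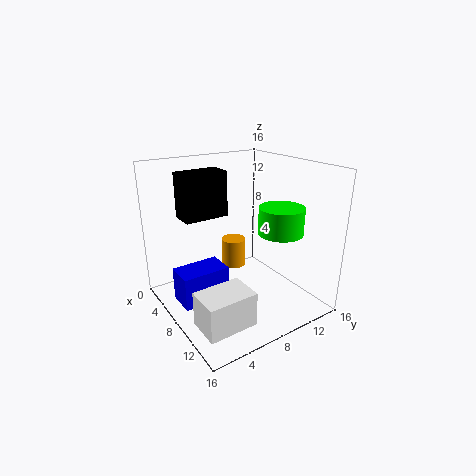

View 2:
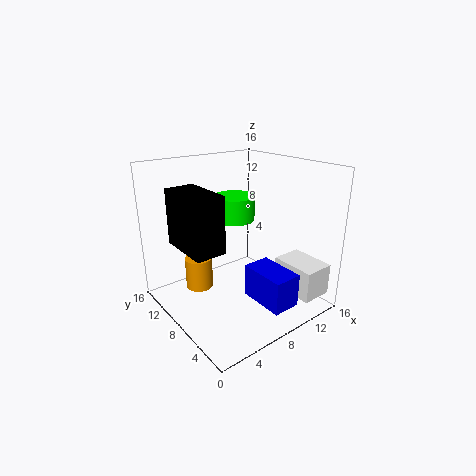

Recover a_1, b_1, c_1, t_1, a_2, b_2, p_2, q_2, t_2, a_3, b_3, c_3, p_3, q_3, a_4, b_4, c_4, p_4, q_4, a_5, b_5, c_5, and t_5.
a_1 = 4
b_1 = 10
c_1 = 2.5
t_1 = 3.5
a_2 = 0.5
b_2 = 4
p_2 = 3
q_2 = 5.5
t_2 = 5.5
a_3 = 11.5
b_3 = 0.5
c_3 = 2
p_3 = 3.5
q_3 = 5
a_4 = 7
b_4 = 0.5
c_4 = 2.5
p_4 = 3
q_4 = 5
a_5 = 10.5
b_5 = 12
c_5 = 8.5
t_5 = 3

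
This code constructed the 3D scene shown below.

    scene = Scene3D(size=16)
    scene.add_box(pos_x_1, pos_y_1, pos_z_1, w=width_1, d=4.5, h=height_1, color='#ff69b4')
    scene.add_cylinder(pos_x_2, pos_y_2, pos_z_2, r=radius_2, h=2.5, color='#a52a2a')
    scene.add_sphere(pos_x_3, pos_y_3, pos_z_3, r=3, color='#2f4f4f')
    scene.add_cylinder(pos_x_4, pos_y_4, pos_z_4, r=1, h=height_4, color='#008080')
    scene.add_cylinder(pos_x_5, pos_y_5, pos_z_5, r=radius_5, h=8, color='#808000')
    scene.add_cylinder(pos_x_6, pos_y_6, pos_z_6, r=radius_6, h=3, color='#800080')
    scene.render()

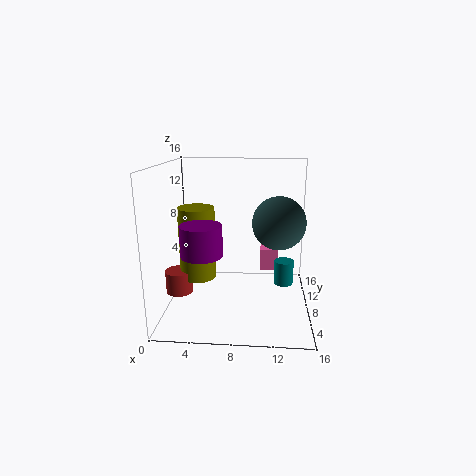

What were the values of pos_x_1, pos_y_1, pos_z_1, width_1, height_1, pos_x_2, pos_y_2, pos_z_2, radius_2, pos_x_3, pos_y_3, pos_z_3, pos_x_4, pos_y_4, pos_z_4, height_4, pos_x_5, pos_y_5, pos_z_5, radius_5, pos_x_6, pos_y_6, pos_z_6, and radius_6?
pos_x_1 = 10.5
pos_y_1 = 8.5
pos_z_1 = 4
width_1 = 2
height_1 = 2.5
pos_x_2 = 1.5
pos_y_2 = 6.5
pos_z_2 = 2
radius_2 = 1.5
pos_x_3 = 12.5
pos_y_3 = 9
pos_z_3 = 9.5
pos_x_4 = 13
pos_y_4 = 5.5
pos_z_4 = 4
height_4 = 2.5
pos_x_5 = 3.5
pos_y_5 = 7.5
pos_z_5 = 3.5
radius_5 = 2
pos_x_6 = 5
pos_y_6 = 2.5
pos_z_6 = 8
radius_6 = 2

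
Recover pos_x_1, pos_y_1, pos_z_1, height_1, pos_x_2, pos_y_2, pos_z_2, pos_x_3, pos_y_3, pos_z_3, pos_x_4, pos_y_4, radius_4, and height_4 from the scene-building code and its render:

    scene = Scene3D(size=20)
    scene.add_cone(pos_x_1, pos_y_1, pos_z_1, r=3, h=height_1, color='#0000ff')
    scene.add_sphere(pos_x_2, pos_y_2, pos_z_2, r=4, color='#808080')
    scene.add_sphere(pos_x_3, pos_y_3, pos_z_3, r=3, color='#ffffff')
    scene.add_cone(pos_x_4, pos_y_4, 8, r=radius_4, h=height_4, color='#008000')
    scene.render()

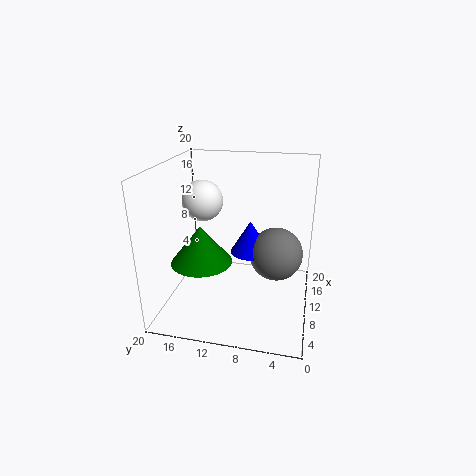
pos_x_1 = 14
pos_y_1 = 9
pos_z_1 = 6
height_1 = 5
pos_x_2 = 14
pos_y_2 = 5
pos_z_2 = 6
pos_x_3 = 13
pos_y_3 = 16
pos_z_3 = 14
pos_x_4 = 6
pos_y_4 = 14
radius_4 = 4
height_4 = 5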